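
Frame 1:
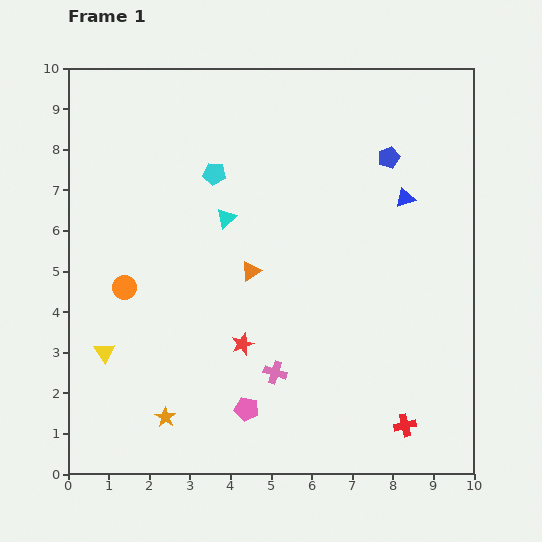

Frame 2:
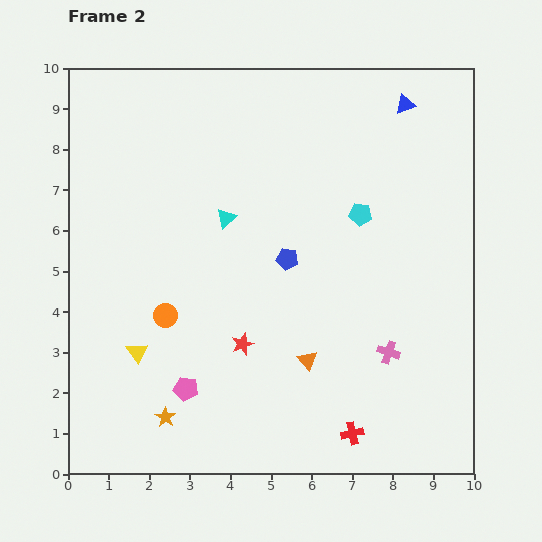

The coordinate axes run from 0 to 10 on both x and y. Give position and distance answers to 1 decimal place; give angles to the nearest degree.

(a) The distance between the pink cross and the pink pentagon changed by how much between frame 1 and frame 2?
+4.0

Distance in frame 1: 1.1. Distance in frame 2: 5.1.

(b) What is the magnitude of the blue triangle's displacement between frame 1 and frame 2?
2.3

The blue triangle moved from (8.3, 6.8) to (8.3, 9.1), a distance of √(0.0² + 2.3²) ≈ 2.3.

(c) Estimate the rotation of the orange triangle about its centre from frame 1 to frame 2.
40° counter-clockwise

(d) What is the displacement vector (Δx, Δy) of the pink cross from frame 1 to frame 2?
(2.8, 0.5)

The pink cross was at (5.1, 2.5) in frame 1 and (7.9, 3.0) in frame 2.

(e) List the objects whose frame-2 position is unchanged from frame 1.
the cyan triangle, the orange star, the red star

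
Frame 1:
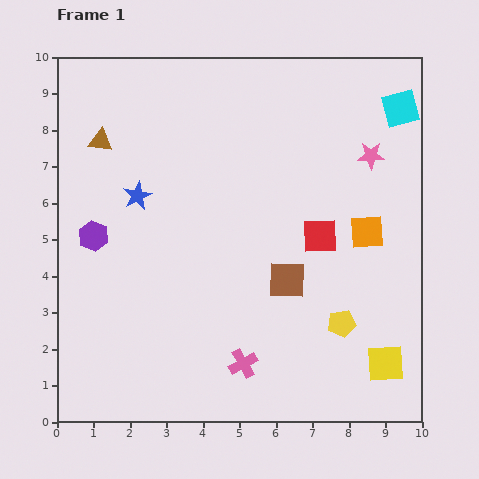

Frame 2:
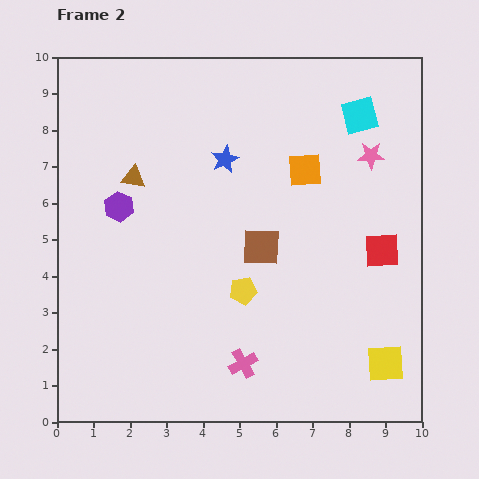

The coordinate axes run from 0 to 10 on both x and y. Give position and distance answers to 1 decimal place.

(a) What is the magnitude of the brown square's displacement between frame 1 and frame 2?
1.1

The brown square moved from (6.3, 3.9) to (5.6, 4.8), a distance of √(0.7² + 0.9²) ≈ 1.1.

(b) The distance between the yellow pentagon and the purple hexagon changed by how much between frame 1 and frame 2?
-3.1

Distance in frame 1: 7.2. Distance in frame 2: 4.1.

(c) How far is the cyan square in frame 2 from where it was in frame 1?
1.1

The cyan square moved from (9.4, 8.6) to (8.3, 8.4), a distance of √(1.1² + 0.2²) ≈ 1.1.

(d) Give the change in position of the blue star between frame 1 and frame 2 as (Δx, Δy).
(2.4, 1.0)

The blue star was at (2.2, 6.2) in frame 1 and (4.6, 7.2) in frame 2.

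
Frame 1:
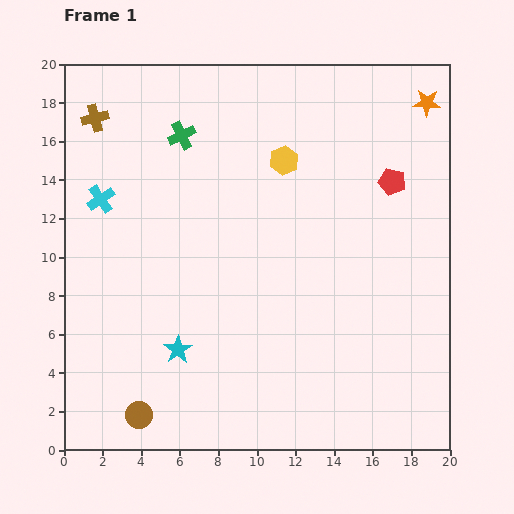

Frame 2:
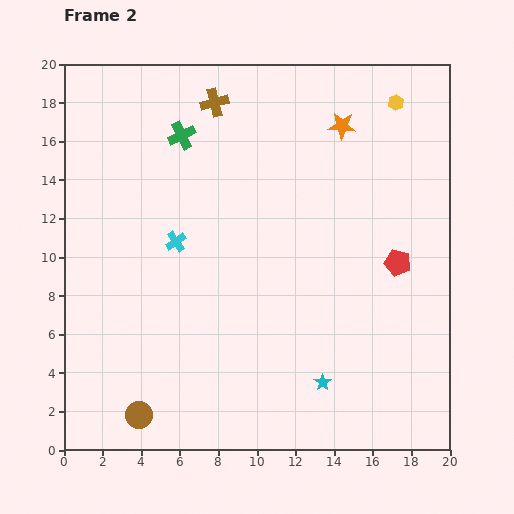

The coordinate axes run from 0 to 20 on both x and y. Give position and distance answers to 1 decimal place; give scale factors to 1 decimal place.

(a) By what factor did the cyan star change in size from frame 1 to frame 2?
0.6×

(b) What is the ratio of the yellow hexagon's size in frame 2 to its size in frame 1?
0.6×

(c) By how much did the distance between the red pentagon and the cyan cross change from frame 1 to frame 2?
-3.5

Distance in frame 1: 15.1. Distance in frame 2: 11.6.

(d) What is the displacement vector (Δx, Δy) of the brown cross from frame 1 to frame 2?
(6.2, 0.8)

The brown cross was at (1.6, 17.2) in frame 1 and (7.8, 18.0) in frame 2.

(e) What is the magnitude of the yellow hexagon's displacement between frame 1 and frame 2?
6.5

The yellow hexagon moved from (11.4, 15.0) to (17.2, 18.0), a distance of √(5.8² + 3.0²) ≈ 6.5.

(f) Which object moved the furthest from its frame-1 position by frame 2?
the cyan star

(moved 7.7; next 6.5)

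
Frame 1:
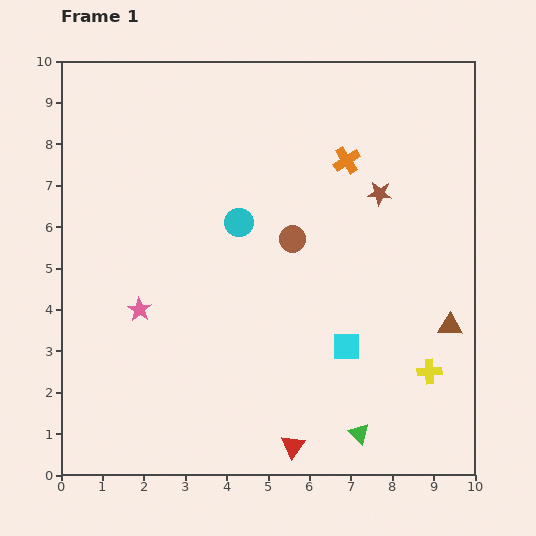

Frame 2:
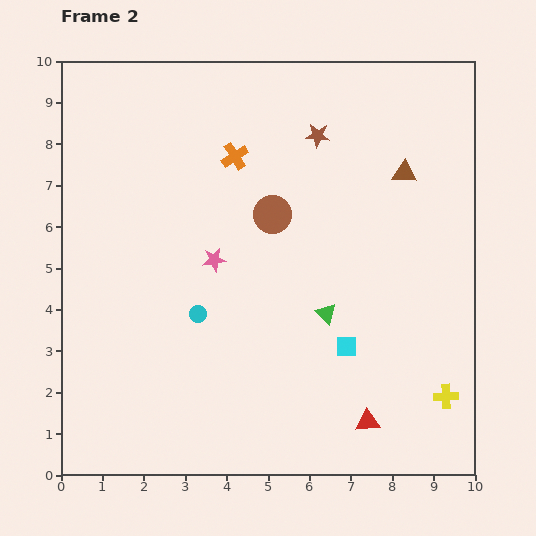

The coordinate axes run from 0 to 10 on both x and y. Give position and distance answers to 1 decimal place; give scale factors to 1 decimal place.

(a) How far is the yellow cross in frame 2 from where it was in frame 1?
0.7

The yellow cross moved from (8.9, 2.5) to (9.3, 1.9), a distance of √(0.4² + 0.6²) ≈ 0.7.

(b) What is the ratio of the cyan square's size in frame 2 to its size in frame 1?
0.8×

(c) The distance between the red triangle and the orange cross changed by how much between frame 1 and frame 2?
+0.2

Distance in frame 1: 7.0. Distance in frame 2: 7.2.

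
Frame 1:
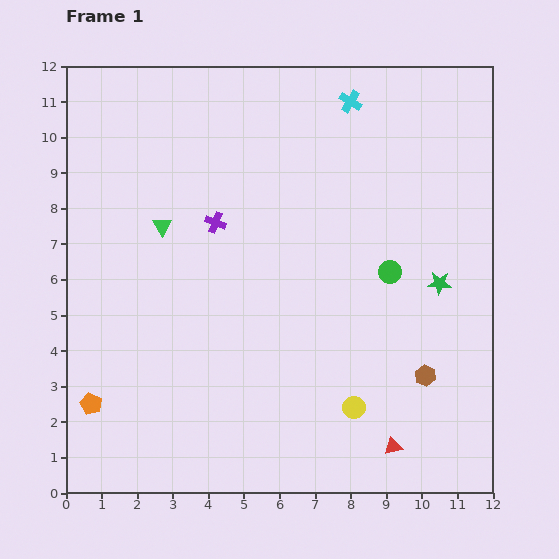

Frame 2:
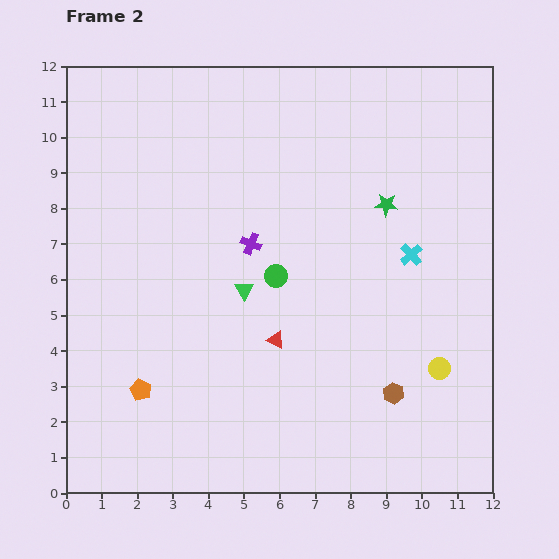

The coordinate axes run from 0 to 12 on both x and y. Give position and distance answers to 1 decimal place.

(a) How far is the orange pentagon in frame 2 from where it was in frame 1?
1.5

The orange pentagon moved from (0.7, 2.5) to (2.1, 2.9), a distance of √(1.4² + 0.4²) ≈ 1.5.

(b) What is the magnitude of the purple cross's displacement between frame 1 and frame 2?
1.2

The purple cross moved from (4.2, 7.6) to (5.2, 7.0), a distance of √(1.0² + 0.6²) ≈ 1.2.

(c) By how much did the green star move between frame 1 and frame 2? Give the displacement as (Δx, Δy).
(-1.5, 2.2)

The green star was at (10.5, 5.9) in frame 1 and (9.0, 8.1) in frame 2.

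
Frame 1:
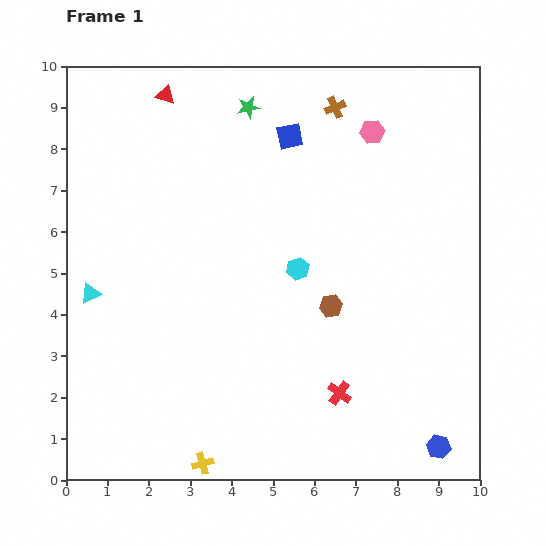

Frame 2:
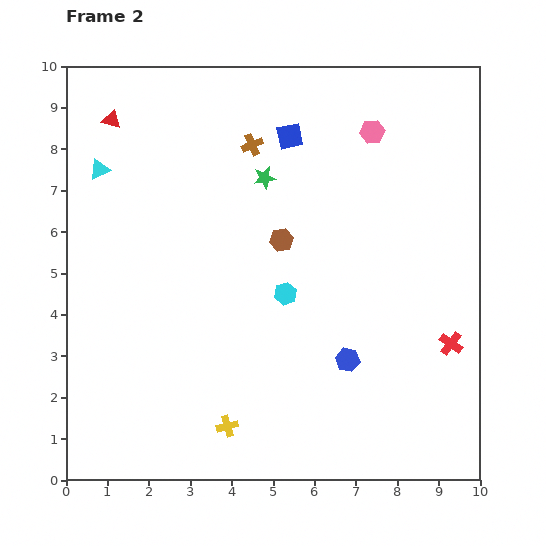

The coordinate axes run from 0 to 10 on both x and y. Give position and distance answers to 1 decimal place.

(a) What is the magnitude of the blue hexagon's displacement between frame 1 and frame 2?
3.0

The blue hexagon moved from (9.0, 0.8) to (6.8, 2.9), a distance of √(2.2² + 2.1²) ≈ 3.0.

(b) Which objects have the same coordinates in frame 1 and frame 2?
the pink hexagon, the blue square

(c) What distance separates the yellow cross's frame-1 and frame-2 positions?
1.1

The yellow cross moved from (3.3, 0.4) to (3.9, 1.3), a distance of √(0.6² + 0.9²) ≈ 1.1.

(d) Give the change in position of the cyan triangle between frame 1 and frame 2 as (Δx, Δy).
(0.2, 3.0)

The cyan triangle was at (0.6, 4.5) in frame 1 and (0.8, 7.5) in frame 2.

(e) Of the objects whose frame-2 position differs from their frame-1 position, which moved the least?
the cyan hexagon

(moved 0.7)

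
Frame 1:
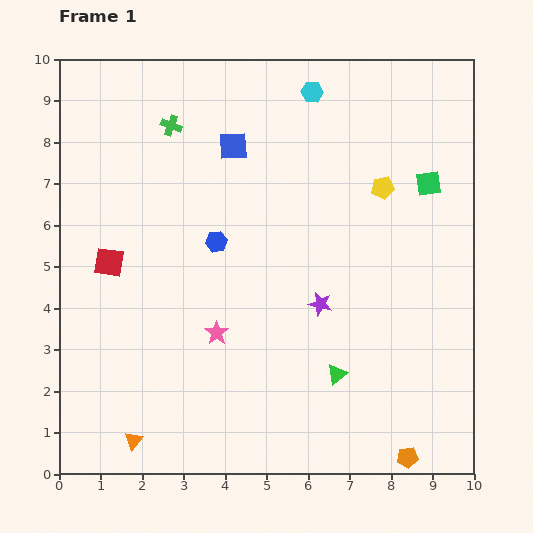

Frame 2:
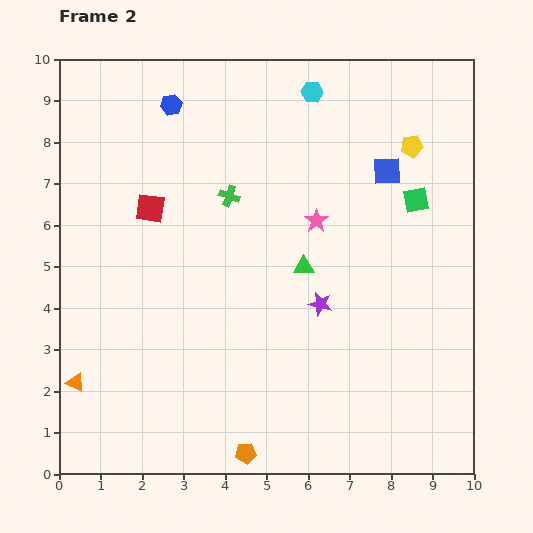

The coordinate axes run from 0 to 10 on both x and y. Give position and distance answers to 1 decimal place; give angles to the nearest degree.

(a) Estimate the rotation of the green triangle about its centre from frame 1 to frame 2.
36° clockwise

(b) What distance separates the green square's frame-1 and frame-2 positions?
0.5

The green square moved from (8.9, 7.0) to (8.6, 6.6), a distance of √(0.3² + 0.4²) ≈ 0.5.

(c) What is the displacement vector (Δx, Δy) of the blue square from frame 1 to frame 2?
(3.7, -0.6)

The blue square was at (4.2, 7.9) in frame 1 and (7.9, 7.3) in frame 2.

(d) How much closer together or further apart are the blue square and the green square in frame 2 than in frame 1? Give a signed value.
-3.8

Distance in frame 1: 4.8. Distance in frame 2: 1.0.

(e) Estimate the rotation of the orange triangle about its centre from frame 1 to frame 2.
44° counter-clockwise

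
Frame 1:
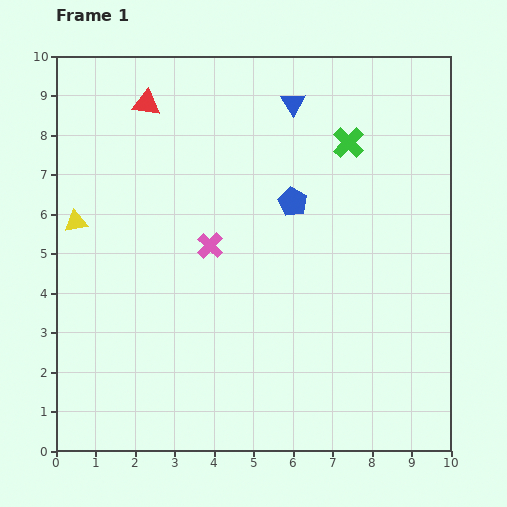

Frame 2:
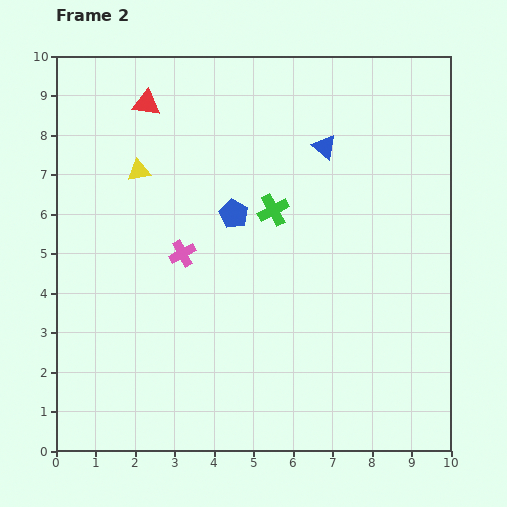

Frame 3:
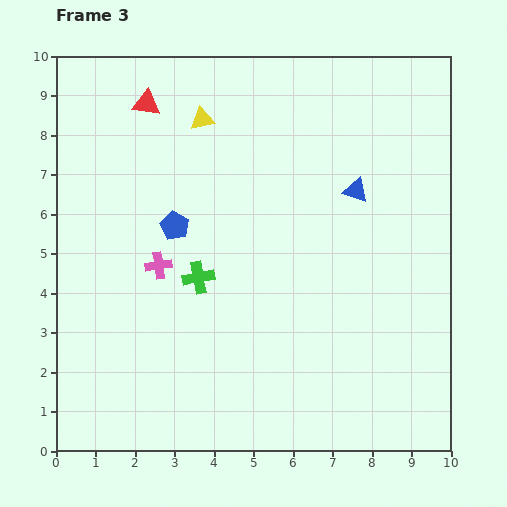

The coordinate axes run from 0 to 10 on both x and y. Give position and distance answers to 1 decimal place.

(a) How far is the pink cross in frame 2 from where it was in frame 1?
0.7

The pink cross moved from (3.9, 5.2) to (3.2, 5.0), a distance of √(0.7² + 0.2²) ≈ 0.7.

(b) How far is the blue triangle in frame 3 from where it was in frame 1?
2.7

The blue triangle moved from (6.0, 8.8) to (7.6, 6.6), a distance of √(1.6² + 2.2²) ≈ 2.7.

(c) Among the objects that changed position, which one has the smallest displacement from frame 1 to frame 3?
the pink cross

(moved 1.4)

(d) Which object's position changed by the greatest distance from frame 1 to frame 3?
the green cross

(moved 5.1; next 4.1)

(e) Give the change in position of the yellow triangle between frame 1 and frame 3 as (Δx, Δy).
(3.2, 2.6)

The yellow triangle was at (0.5, 5.8) in frame 1 and (3.7, 8.4) in frame 3.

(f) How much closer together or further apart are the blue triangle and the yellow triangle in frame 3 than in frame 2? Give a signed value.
-0.4

Distance in frame 2: 4.7. Distance in frame 3: 4.3.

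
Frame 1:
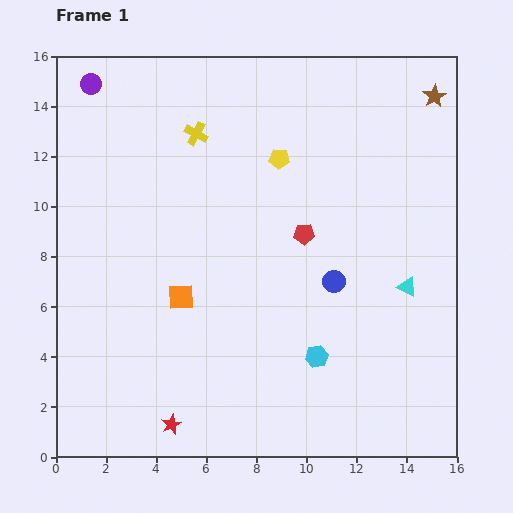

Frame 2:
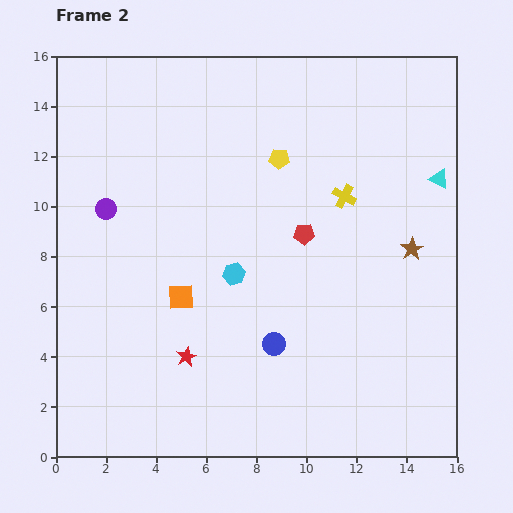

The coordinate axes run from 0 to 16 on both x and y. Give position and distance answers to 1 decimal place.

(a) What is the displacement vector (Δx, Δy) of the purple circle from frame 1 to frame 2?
(0.6, -5.0)

The purple circle was at (1.4, 14.9) in frame 1 and (2.0, 9.9) in frame 2.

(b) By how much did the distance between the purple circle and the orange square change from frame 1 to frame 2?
-4.6

Distance in frame 1: 9.2. Distance in frame 2: 4.6.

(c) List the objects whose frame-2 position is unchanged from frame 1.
the red pentagon, the yellow pentagon, the orange square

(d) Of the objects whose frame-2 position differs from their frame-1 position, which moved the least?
the red star

(moved 2.8)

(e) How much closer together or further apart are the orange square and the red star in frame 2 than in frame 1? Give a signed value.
-2.7

Distance in frame 1: 5.1. Distance in frame 2: 2.4.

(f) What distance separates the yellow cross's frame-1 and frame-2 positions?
6.4

The yellow cross moved from (5.6, 12.9) to (11.5, 10.4), a distance of √(5.9² + 2.5²) ≈ 6.4.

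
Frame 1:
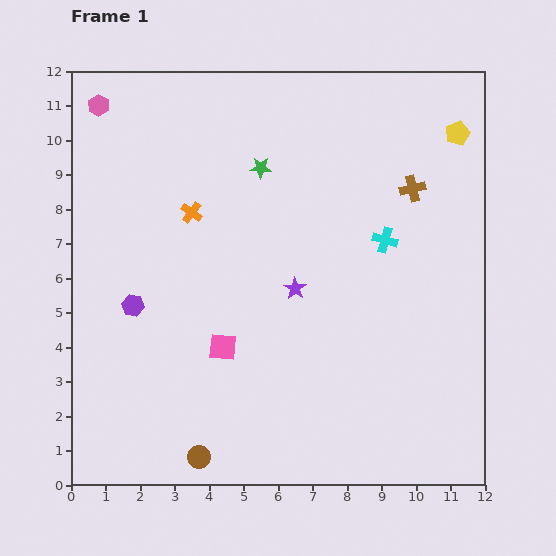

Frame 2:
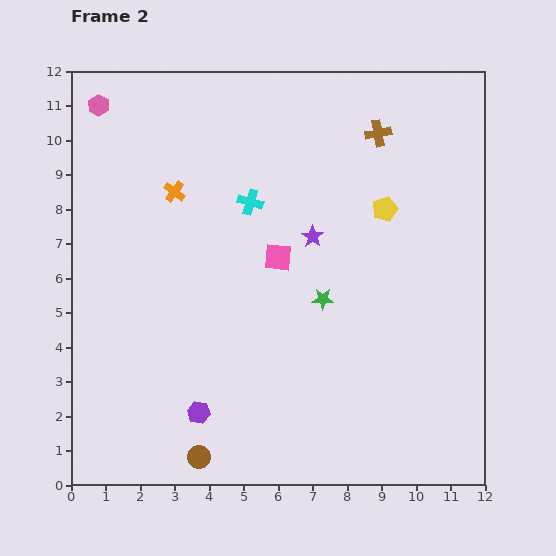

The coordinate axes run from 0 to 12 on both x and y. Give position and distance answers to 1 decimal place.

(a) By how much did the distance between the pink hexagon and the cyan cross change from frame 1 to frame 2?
-4.0

Distance in frame 1: 9.2. Distance in frame 2: 5.2.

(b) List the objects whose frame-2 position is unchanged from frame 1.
the brown circle, the pink hexagon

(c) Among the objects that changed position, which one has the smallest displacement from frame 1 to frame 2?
the orange cross

(moved 0.8)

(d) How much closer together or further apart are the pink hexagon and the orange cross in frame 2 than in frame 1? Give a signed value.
-0.8

Distance in frame 1: 4.1. Distance in frame 2: 3.3.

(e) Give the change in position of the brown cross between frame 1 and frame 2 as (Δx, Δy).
(-1.0, 1.6)

The brown cross was at (9.9, 8.6) in frame 1 and (8.9, 10.2) in frame 2.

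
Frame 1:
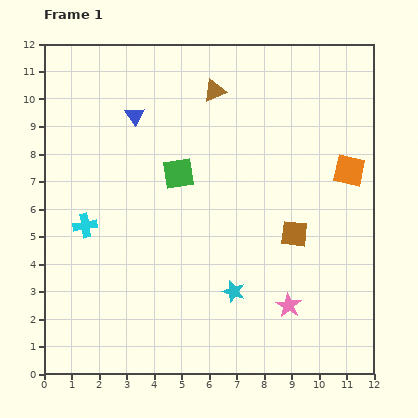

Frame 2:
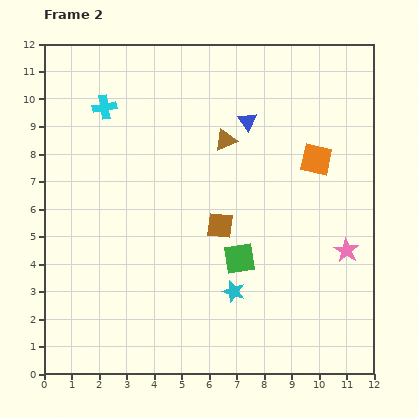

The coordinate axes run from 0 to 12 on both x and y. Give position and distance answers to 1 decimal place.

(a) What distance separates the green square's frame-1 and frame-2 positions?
3.8

The green square moved from (4.9, 7.3) to (7.1, 4.2), a distance of √(2.2² + 3.1²) ≈ 3.8.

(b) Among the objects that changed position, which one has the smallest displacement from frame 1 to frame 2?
the orange square

(moved 1.3)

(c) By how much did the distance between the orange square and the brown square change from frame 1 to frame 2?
+1.2

Distance in frame 1: 3.0. Distance in frame 2: 4.2.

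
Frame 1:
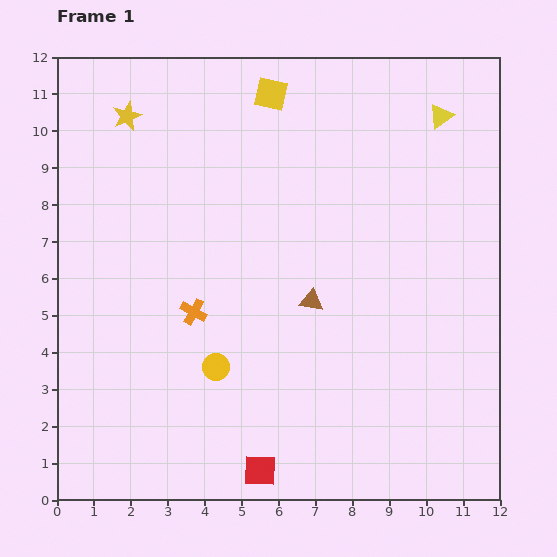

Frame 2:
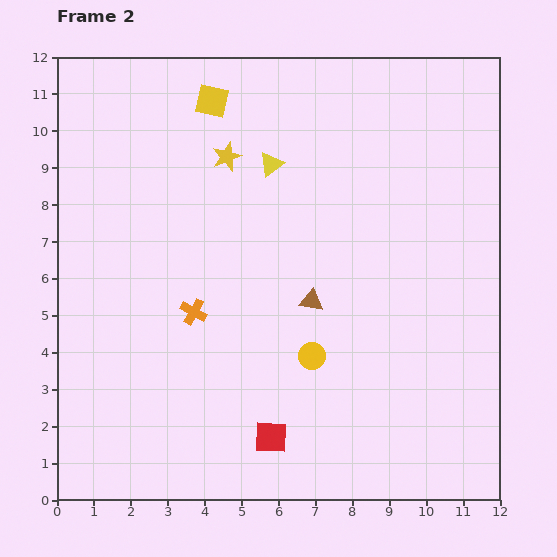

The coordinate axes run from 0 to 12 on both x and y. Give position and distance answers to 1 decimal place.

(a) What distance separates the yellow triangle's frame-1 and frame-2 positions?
4.8

The yellow triangle moved from (10.4, 10.4) to (5.8, 9.1), a distance of √(4.6² + 1.3²) ≈ 4.8.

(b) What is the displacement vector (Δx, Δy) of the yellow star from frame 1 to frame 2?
(2.7, -1.1)

The yellow star was at (1.9, 10.4) in frame 1 and (4.6, 9.3) in frame 2.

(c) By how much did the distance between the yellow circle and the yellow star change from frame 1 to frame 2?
-1.3

Distance in frame 1: 7.2. Distance in frame 2: 5.9.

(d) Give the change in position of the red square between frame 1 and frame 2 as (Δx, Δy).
(0.3, 0.9)

The red square was at (5.5, 0.8) in frame 1 and (5.8, 1.7) in frame 2.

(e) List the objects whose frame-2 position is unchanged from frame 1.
the brown triangle, the orange cross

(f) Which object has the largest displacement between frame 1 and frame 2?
the yellow triangle

(moved 4.8; next 2.9)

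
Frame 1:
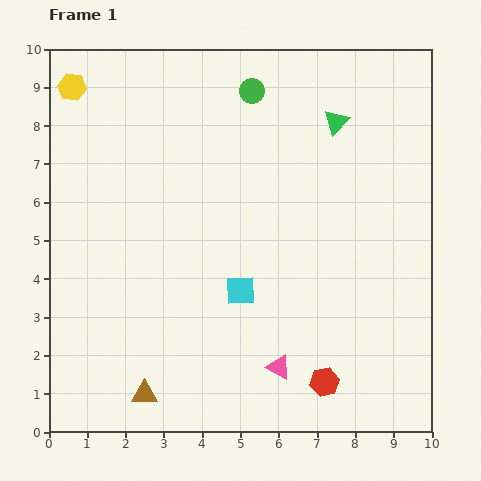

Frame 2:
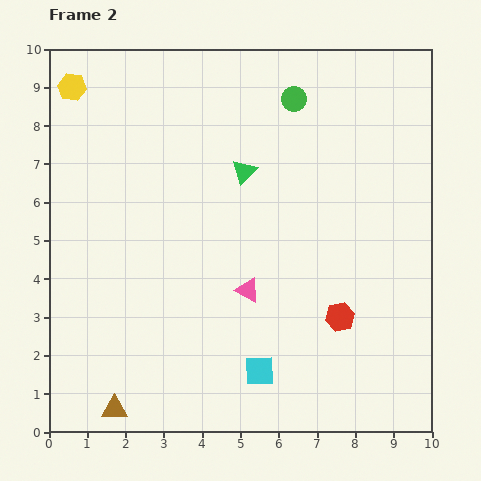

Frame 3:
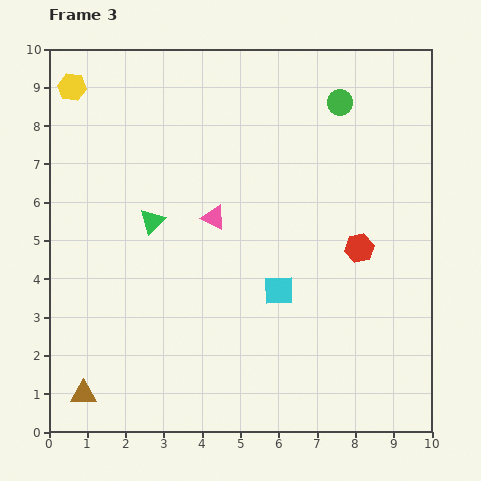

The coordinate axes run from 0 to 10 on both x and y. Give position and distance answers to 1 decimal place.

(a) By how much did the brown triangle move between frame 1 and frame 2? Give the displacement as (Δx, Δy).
(-0.8, -0.4)

The brown triangle was at (2.5, 1.0) in frame 1 and (1.7, 0.6) in frame 2.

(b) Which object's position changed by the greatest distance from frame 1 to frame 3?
the green triangle

(moved 5.5; next 4.3)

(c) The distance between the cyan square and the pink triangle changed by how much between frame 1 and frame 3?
+0.3

Distance in frame 1: 2.2. Distance in frame 3: 2.5.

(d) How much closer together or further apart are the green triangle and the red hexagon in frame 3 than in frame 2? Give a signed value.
+0.9

Distance in frame 2: 4.5. Distance in frame 3: 5.4.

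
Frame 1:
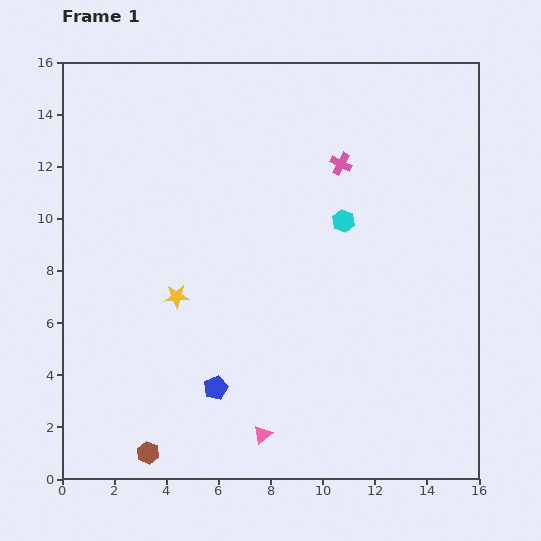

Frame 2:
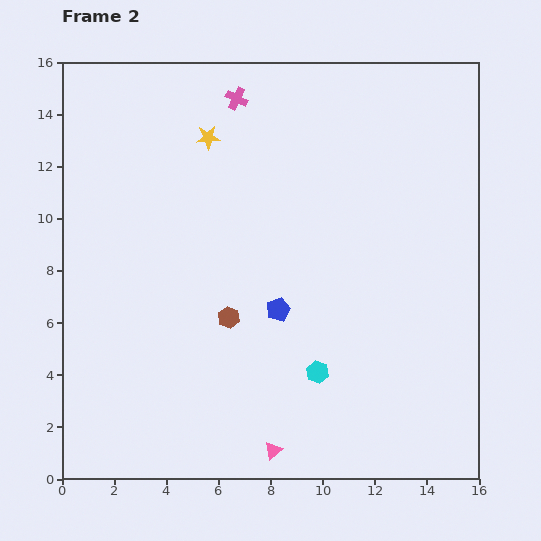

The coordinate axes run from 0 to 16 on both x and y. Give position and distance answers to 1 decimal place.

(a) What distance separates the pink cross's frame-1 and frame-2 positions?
4.7

The pink cross moved from (10.7, 12.1) to (6.7, 14.6), a distance of √(4.0² + 2.5²) ≈ 4.7.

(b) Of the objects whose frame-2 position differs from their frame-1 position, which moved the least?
the pink triangle

(moved 0.7)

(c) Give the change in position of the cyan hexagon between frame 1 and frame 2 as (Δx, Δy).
(-1.0, -5.8)

The cyan hexagon was at (10.8, 9.9) in frame 1 and (9.8, 4.1) in frame 2.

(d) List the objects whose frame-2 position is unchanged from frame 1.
none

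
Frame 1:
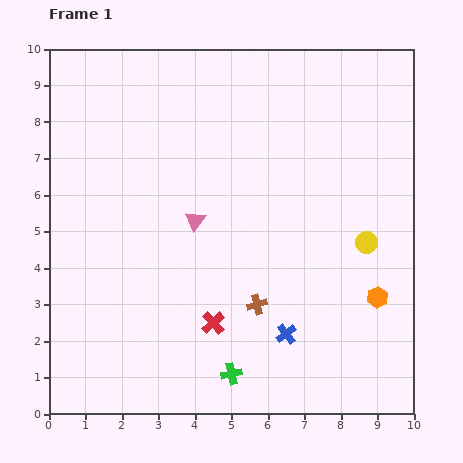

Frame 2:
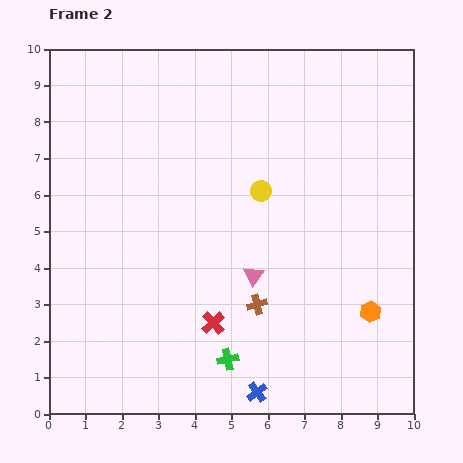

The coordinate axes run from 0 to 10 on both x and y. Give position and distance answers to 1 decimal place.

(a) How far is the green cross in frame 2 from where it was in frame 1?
0.4

The green cross moved from (5.0, 1.1) to (4.9, 1.5), a distance of √(0.1² + 0.4²) ≈ 0.4.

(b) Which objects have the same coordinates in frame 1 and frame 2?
the brown cross, the red cross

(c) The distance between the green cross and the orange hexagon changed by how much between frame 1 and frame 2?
-0.4

Distance in frame 1: 4.5. Distance in frame 2: 4.1.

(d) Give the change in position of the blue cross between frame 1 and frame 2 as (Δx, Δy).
(-0.8, -1.6)

The blue cross was at (6.5, 2.2) in frame 1 and (5.7, 0.6) in frame 2.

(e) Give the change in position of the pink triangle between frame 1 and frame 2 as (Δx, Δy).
(1.6, -1.5)

The pink triangle was at (4.0, 5.3) in frame 1 and (5.6, 3.8) in frame 2.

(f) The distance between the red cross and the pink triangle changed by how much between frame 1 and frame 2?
-1.1

Distance in frame 1: 2.8. Distance in frame 2: 1.7.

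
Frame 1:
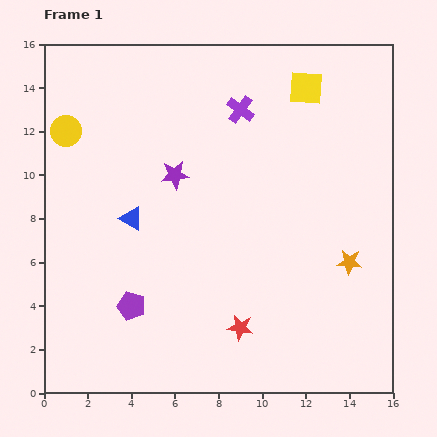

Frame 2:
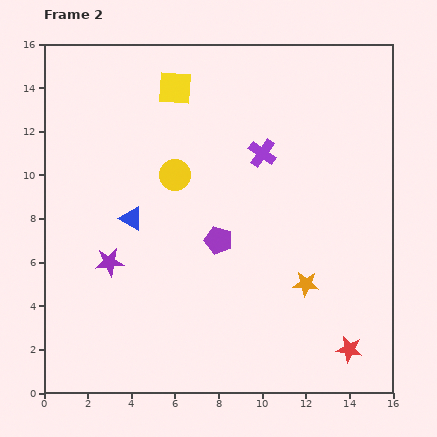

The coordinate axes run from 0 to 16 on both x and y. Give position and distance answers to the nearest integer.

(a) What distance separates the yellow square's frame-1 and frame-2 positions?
6

The yellow square moved from (12, 14) to (6, 14), a distance of √(6² + 0²) ≈ 6.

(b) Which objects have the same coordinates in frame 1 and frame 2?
the blue triangle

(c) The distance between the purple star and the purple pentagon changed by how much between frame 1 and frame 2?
-1

Distance in frame 1: 6. Distance in frame 2: 5.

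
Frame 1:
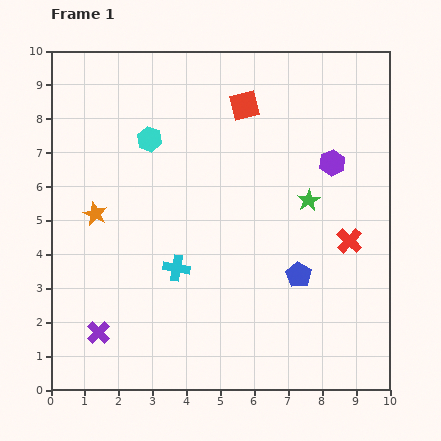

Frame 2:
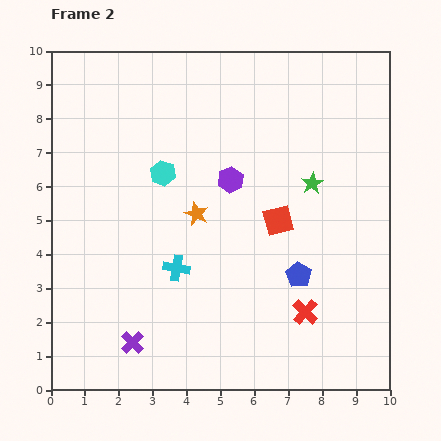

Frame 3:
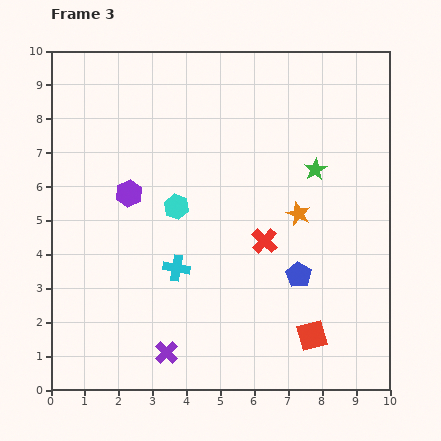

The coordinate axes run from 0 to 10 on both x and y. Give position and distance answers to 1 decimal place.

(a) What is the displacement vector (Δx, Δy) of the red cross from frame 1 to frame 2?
(-1.3, -2.1)

The red cross was at (8.8, 4.4) in frame 1 and (7.5, 2.3) in frame 2.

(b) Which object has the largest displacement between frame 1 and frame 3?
the red square

(moved 7.1; next 6.1)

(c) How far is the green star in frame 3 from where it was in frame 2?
0.4

The green star moved from (7.7, 6.1) to (7.8, 6.5), a distance of √(0.1² + 0.4²) ≈ 0.4.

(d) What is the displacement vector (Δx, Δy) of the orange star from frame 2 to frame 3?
(3.0, 0.0)

The orange star was at (4.3, 5.2) in frame 2 and (7.3, 5.2) in frame 3.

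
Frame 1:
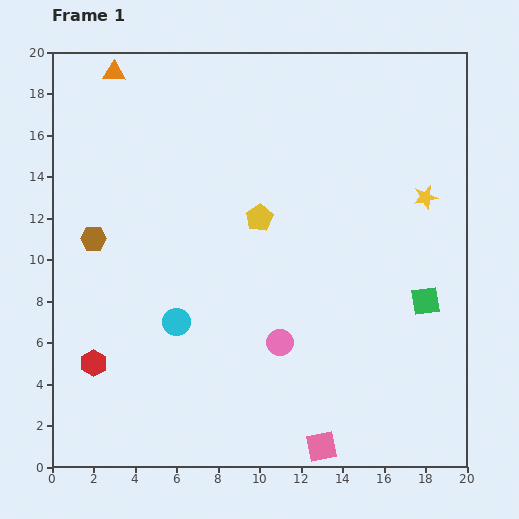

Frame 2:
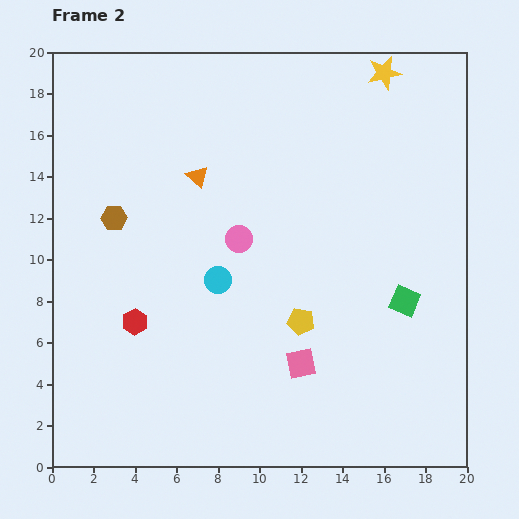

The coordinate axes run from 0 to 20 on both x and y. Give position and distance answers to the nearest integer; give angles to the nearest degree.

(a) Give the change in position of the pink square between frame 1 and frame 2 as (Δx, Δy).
(-1, 4)

The pink square was at (13, 1) in frame 1 and (12, 5) in frame 2.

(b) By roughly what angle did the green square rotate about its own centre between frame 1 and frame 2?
32° clockwise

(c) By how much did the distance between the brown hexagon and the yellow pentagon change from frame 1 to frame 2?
+2

Distance in frame 1: 8. Distance in frame 2: 10.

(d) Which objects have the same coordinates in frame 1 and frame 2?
none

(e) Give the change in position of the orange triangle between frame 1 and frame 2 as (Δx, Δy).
(4, -5)

The orange triangle was at (3, 19) in frame 1 and (7, 14) in frame 2.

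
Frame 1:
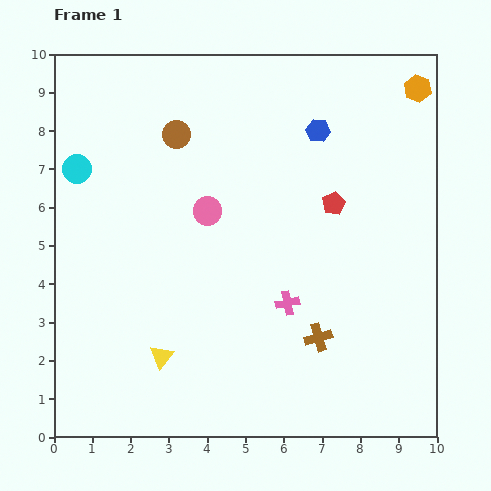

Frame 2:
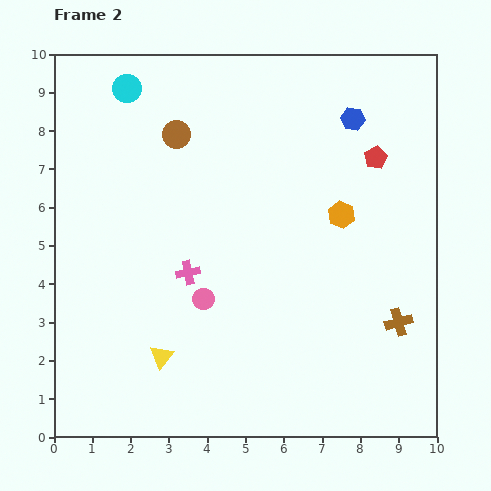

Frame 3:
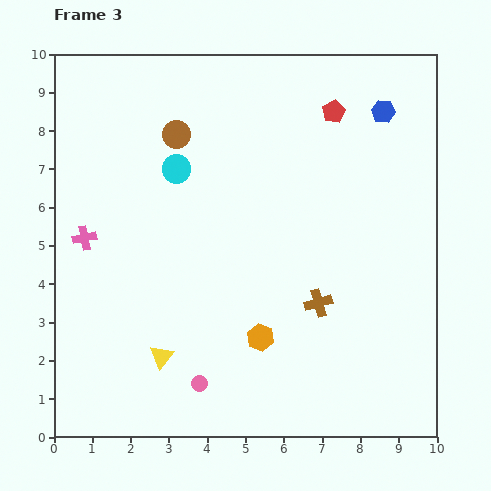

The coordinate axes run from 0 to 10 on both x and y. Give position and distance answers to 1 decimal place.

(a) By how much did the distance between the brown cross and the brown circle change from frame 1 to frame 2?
+1.1

Distance in frame 1: 6.5. Distance in frame 2: 7.6.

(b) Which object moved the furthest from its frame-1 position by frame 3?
the orange hexagon

(moved 7.7; next 5.6)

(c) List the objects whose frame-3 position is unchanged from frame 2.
the yellow triangle, the brown circle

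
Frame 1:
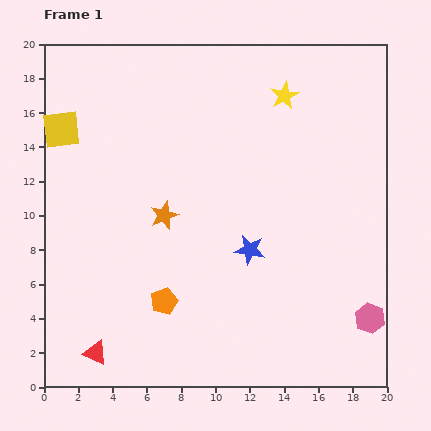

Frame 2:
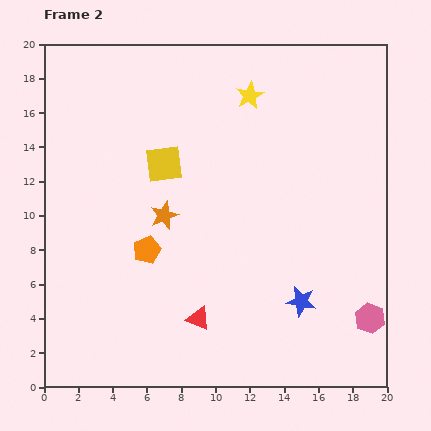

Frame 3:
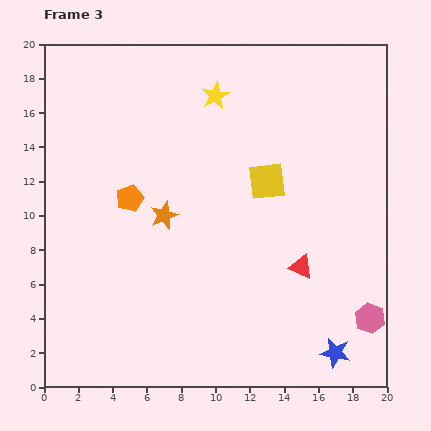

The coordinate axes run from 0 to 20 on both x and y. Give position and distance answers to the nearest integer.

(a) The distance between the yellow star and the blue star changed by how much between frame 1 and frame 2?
+3

Distance in frame 1: 9. Distance in frame 2: 12.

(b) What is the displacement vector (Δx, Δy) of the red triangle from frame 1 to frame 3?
(12, 5)

The red triangle was at (3, 2) in frame 1 and (15, 7) in frame 3.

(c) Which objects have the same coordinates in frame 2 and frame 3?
the orange star, the pink hexagon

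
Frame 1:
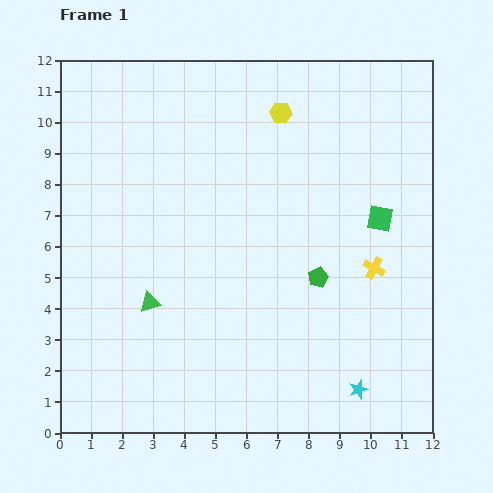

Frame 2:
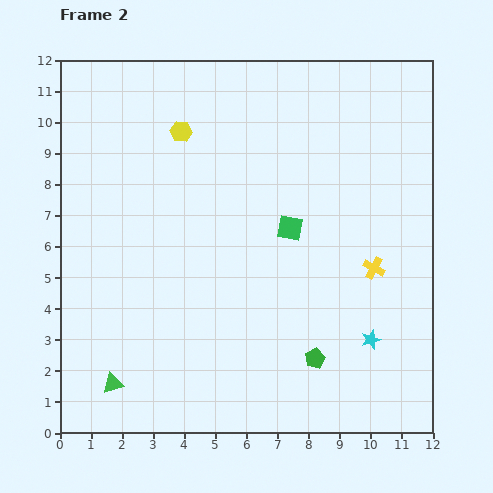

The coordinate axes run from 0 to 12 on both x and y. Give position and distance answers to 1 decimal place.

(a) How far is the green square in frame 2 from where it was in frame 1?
2.9

The green square moved from (10.3, 6.9) to (7.4, 6.6), a distance of √(2.9² + 0.3²) ≈ 2.9.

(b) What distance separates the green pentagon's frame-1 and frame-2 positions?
2.6

The green pentagon moved from (8.3, 5.0) to (8.2, 2.4), a distance of √(0.1² + 2.6²) ≈ 2.6.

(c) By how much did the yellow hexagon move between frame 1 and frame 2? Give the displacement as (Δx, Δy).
(-3.2, -0.6)

The yellow hexagon was at (7.1, 10.3) in frame 1 and (3.9, 9.7) in frame 2.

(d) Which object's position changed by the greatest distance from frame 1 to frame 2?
the yellow hexagon

(moved 3.3; next 2.9)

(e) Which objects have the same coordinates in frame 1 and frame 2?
the yellow cross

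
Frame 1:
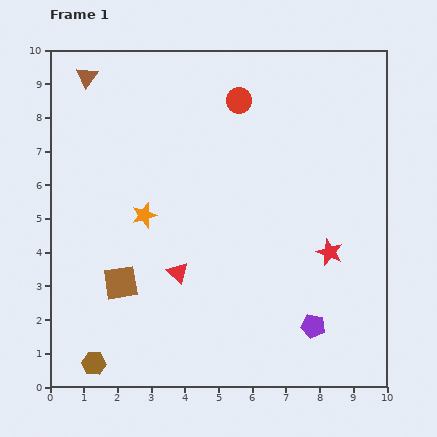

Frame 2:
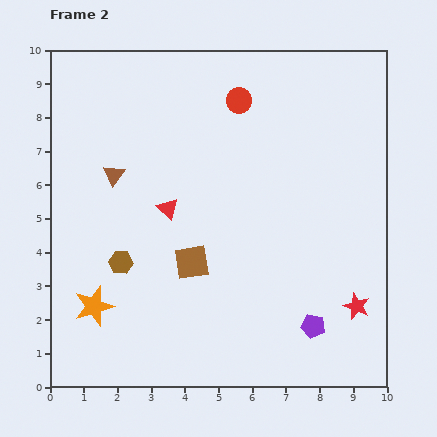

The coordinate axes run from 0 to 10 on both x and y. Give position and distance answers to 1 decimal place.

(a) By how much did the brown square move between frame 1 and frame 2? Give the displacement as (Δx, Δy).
(2.1, 0.6)

The brown square was at (2.1, 3.1) in frame 1 and (4.2, 3.7) in frame 2.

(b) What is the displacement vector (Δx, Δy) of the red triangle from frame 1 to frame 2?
(-0.3, 1.9)

The red triangle was at (3.8, 3.4) in frame 1 and (3.5, 5.3) in frame 2.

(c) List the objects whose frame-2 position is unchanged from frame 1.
the purple pentagon, the red circle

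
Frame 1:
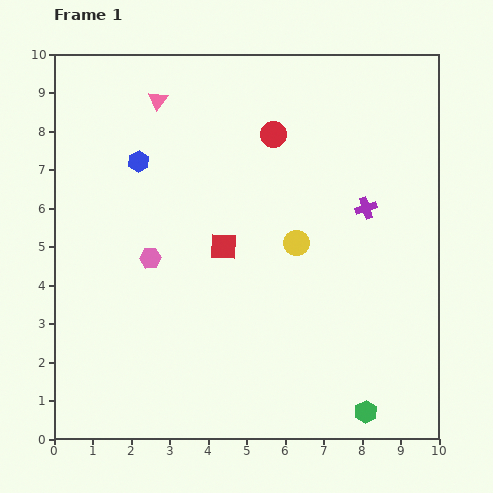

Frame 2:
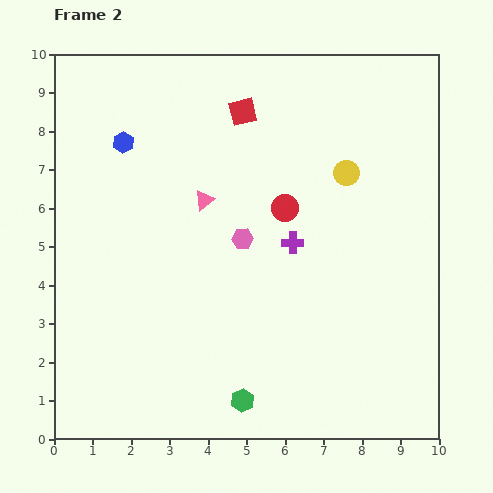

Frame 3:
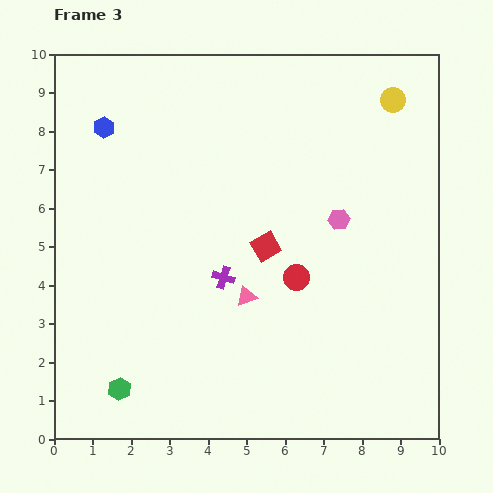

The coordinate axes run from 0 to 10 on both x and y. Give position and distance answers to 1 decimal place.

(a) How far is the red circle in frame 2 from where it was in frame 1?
1.9

The red circle moved from (5.7, 7.9) to (6.0, 6.0), a distance of √(0.3² + 1.9²) ≈ 1.9.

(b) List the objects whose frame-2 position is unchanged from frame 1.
none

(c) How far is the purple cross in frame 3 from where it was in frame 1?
4.1

The purple cross moved from (8.1, 6.0) to (4.4, 4.2), a distance of √(3.7² + 1.8²) ≈ 4.1.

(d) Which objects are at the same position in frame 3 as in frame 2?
none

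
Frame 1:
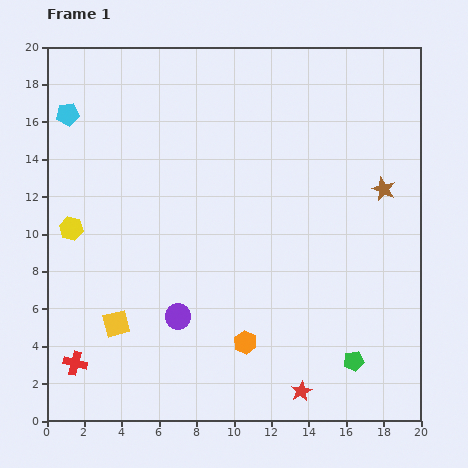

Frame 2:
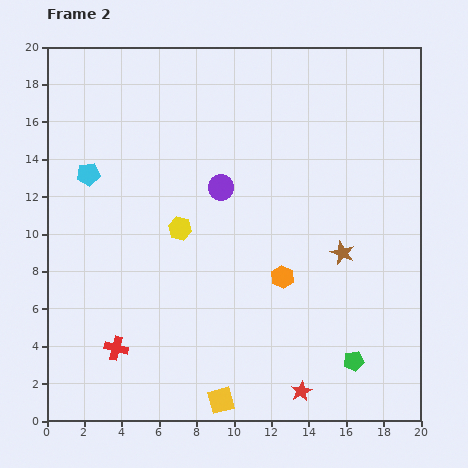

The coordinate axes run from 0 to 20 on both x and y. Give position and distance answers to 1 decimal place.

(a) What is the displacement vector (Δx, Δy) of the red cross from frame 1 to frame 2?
(2.2, 0.8)

The red cross was at (1.5, 3.1) in frame 1 and (3.7, 3.9) in frame 2.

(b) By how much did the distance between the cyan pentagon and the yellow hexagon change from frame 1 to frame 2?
-0.4

Distance in frame 1: 6.1. Distance in frame 2: 5.7.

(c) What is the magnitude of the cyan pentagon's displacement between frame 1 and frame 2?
3.4

The cyan pentagon moved from (1.1, 16.4) to (2.2, 13.2), a distance of √(1.1² + 3.2²) ≈ 3.4.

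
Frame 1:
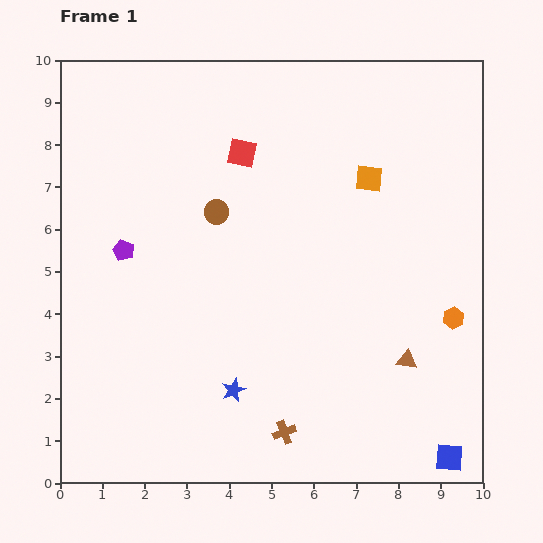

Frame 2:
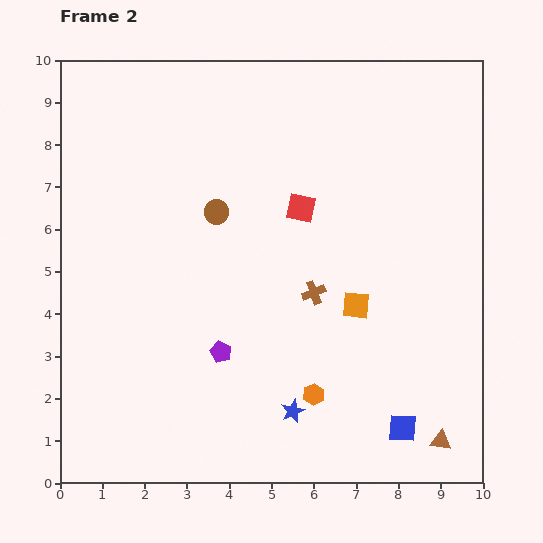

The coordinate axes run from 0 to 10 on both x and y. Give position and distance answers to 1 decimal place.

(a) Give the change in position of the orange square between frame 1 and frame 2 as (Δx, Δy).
(-0.3, -3.0)

The orange square was at (7.3, 7.2) in frame 1 and (7.0, 4.2) in frame 2.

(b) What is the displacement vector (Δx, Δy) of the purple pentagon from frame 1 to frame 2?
(2.3, -2.4)

The purple pentagon was at (1.5, 5.5) in frame 1 and (3.8, 3.1) in frame 2.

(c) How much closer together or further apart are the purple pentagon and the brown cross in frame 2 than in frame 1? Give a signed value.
-3.1

Distance in frame 1: 5.7. Distance in frame 2: 2.6.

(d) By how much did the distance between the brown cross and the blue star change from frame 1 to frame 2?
+1.2

Distance in frame 1: 1.6. Distance in frame 2: 2.8.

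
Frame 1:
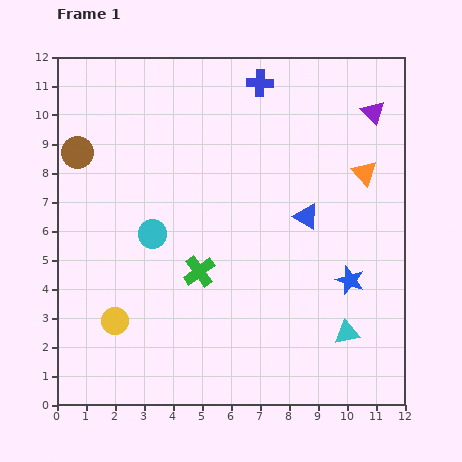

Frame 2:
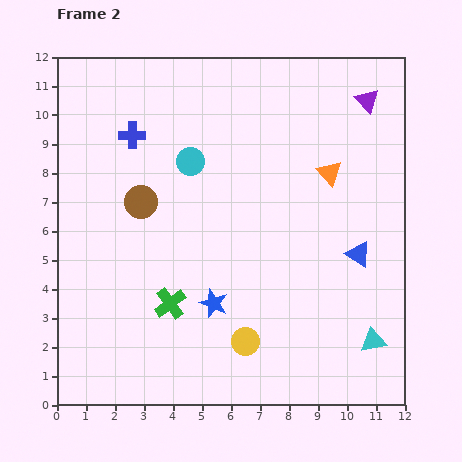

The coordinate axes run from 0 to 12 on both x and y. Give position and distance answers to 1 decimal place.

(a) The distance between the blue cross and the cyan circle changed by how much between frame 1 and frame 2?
-4.2

Distance in frame 1: 6.4. Distance in frame 2: 2.2.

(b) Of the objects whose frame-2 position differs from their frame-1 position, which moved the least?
the purple triangle

(moved 0.4)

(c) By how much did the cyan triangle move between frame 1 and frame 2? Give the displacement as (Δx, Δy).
(0.9, -0.3)

The cyan triangle was at (10.0, 2.5) in frame 1 and (10.9, 2.2) in frame 2.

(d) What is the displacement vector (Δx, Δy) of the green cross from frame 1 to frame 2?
(-1.0, -1.1)

The green cross was at (4.9, 4.6) in frame 1 and (3.9, 3.5) in frame 2.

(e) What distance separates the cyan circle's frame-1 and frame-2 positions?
2.8

The cyan circle moved from (3.3, 5.9) to (4.6, 8.4), a distance of √(1.3² + 2.5²) ≈ 2.8.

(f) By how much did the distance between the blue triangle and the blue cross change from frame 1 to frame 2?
+3.9

Distance in frame 1: 4.9. Distance in frame 2: 8.8.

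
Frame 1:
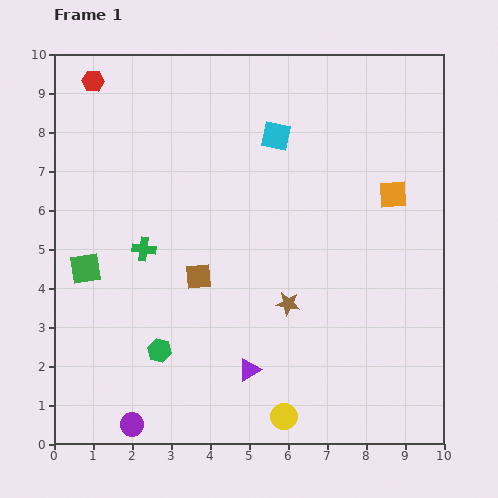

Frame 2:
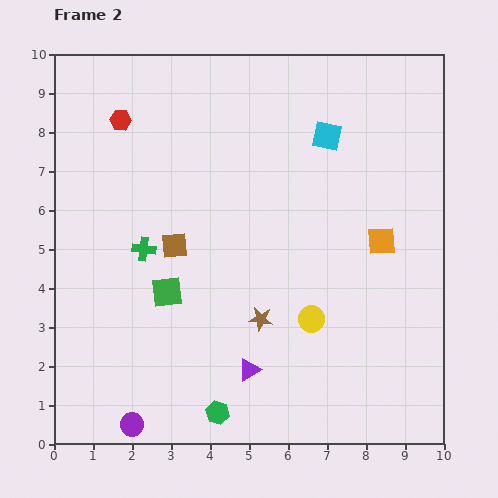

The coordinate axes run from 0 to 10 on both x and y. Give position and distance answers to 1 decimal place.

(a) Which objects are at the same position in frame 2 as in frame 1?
the green cross, the purple triangle, the purple circle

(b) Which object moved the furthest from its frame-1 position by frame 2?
the yellow circle

(moved 2.6; next 2.2)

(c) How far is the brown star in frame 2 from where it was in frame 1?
0.8

The brown star moved from (6.0, 3.6) to (5.3, 3.2), a distance of √(0.7² + 0.4²) ≈ 0.8.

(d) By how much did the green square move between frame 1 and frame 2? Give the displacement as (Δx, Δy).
(2.1, -0.6)

The green square was at (0.8, 4.5) in frame 1 and (2.9, 3.9) in frame 2.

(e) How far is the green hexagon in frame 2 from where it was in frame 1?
2.2

The green hexagon moved from (2.7, 2.4) to (4.2, 0.8), a distance of √(1.5² + 1.6²) ≈ 2.2.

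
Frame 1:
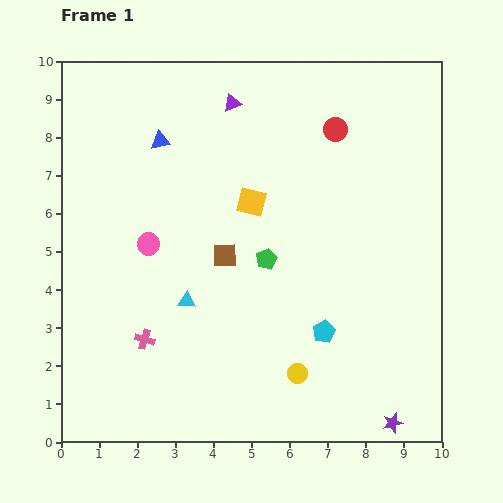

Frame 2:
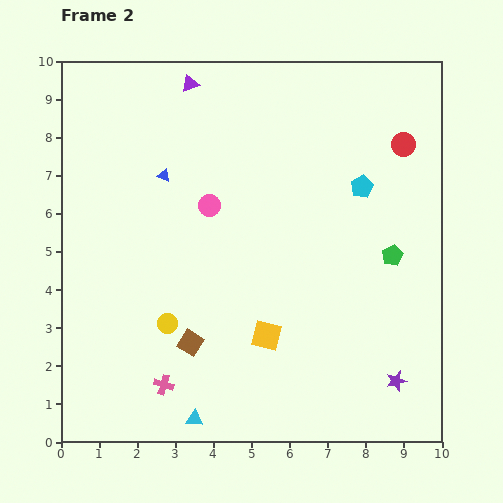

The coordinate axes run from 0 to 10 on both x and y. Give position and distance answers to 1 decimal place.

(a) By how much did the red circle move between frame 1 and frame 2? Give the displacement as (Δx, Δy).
(1.8, -0.4)

The red circle was at (7.2, 8.2) in frame 1 and (9.0, 7.8) in frame 2.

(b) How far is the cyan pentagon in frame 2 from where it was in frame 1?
3.9

The cyan pentagon moved from (6.9, 2.9) to (7.9, 6.7), a distance of √(1.0² + 3.8²) ≈ 3.9.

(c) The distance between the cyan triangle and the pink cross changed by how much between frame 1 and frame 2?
-0.3

Distance in frame 1: 1.5. Distance in frame 2: 1.2.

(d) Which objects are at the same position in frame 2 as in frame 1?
none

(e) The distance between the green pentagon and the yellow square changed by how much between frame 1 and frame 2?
+2.3

Distance in frame 1: 1.6. Distance in frame 2: 3.9.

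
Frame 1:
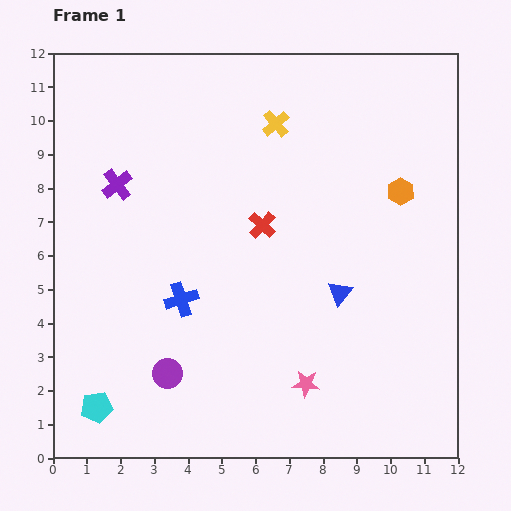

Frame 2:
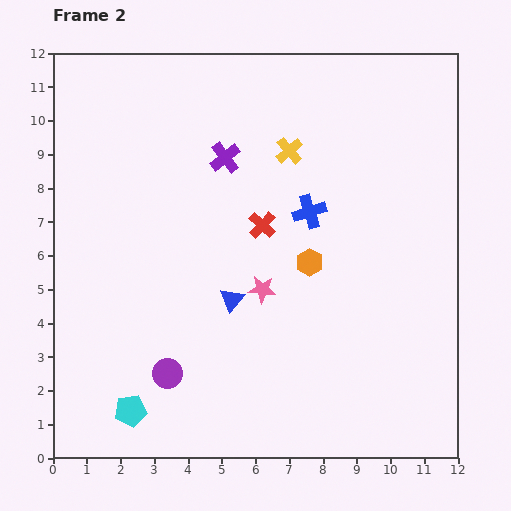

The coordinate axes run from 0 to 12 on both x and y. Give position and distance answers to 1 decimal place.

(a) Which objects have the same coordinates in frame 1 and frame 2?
the red cross, the purple circle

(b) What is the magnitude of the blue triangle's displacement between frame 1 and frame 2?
3.2

The blue triangle moved from (8.5, 4.9) to (5.3, 4.7), a distance of √(3.2² + 0.2²) ≈ 3.2.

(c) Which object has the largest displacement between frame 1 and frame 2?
the blue cross

(moved 4.6; next 3.4)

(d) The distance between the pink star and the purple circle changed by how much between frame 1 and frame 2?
-0.3

Distance in frame 1: 4.1. Distance in frame 2: 3.8.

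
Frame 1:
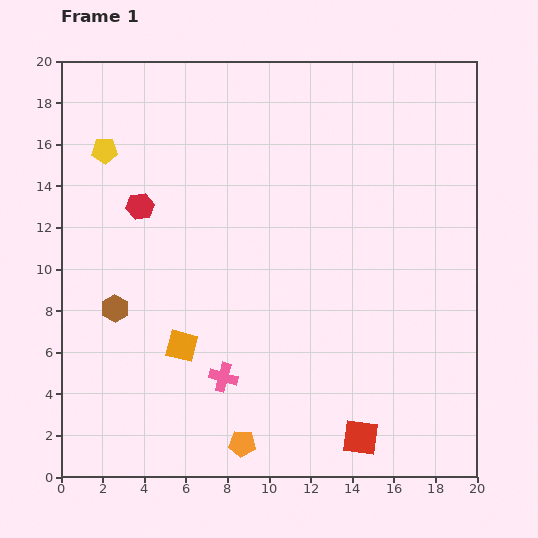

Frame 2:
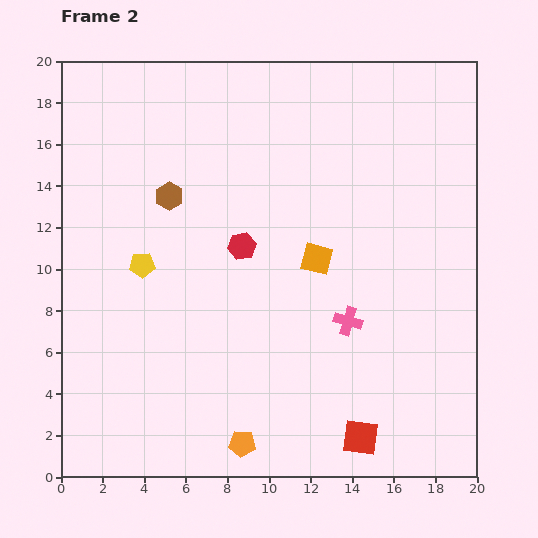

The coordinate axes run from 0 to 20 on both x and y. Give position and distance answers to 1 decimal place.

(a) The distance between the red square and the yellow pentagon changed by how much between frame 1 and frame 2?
-5.1

Distance in frame 1: 18.5. Distance in frame 2: 13.4.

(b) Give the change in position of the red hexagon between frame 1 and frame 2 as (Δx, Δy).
(4.9, -1.9)

The red hexagon was at (3.8, 13.0) in frame 1 and (8.7, 11.1) in frame 2.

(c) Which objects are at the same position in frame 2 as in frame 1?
the red square, the orange pentagon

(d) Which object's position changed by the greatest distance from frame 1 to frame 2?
the orange square

(moved 7.7; next 6.6)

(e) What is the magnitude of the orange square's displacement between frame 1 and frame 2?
7.7

The orange square moved from (5.8, 6.3) to (12.3, 10.5), a distance of √(6.5² + 4.2²) ≈ 7.7.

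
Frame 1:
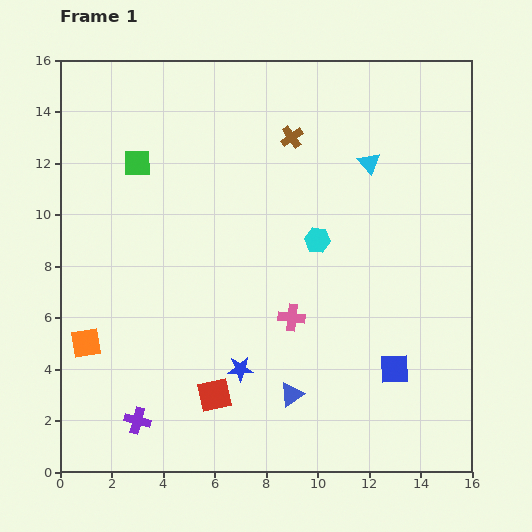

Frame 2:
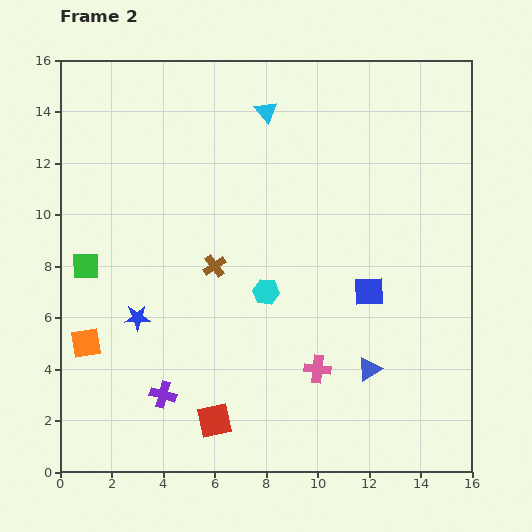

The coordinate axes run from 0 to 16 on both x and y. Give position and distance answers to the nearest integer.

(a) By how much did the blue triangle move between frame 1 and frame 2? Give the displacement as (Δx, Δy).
(3, 1)

The blue triangle was at (9, 3) in frame 1 and (12, 4) in frame 2.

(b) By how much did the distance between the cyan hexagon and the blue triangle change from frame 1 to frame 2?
-1

Distance in frame 1: 6. Distance in frame 2: 5.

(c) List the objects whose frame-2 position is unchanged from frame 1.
the orange square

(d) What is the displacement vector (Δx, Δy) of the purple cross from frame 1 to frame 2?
(1, 1)

The purple cross was at (3, 2) in frame 1 and (4, 3) in frame 2.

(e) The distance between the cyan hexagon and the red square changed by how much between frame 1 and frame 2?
-2

Distance in frame 1: 7. Distance in frame 2: 5.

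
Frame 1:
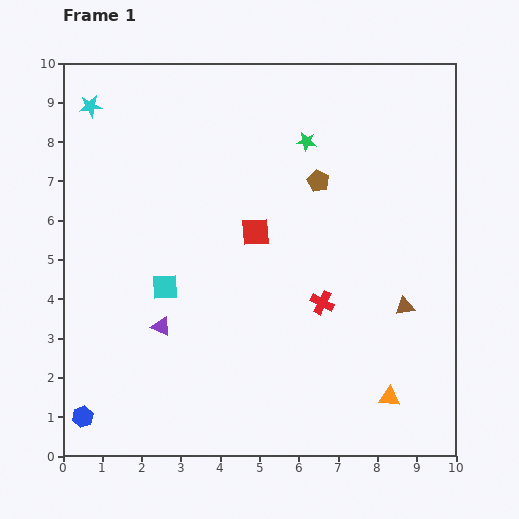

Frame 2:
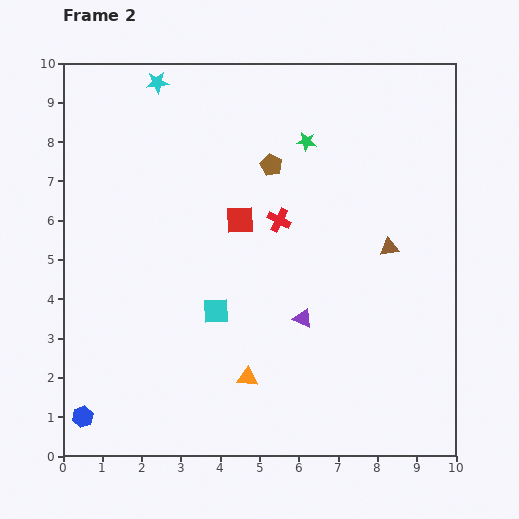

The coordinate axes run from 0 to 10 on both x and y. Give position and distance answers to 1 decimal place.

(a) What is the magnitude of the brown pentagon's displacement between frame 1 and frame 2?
1.3

The brown pentagon moved from (6.5, 7.0) to (5.3, 7.4), a distance of √(1.2² + 0.4²) ≈ 1.3.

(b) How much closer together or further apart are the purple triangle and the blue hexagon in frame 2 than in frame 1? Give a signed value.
+3.1

Distance in frame 1: 3.0. Distance in frame 2: 6.1.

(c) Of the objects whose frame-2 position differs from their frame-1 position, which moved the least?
the red square

(moved 0.5)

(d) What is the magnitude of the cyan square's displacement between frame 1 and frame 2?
1.4

The cyan square moved from (2.6, 4.3) to (3.9, 3.7), a distance of √(1.3² + 0.6²) ≈ 1.4.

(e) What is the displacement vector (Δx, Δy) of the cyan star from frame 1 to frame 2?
(1.7, 0.6)

The cyan star was at (0.7, 8.9) in frame 1 and (2.4, 9.5) in frame 2.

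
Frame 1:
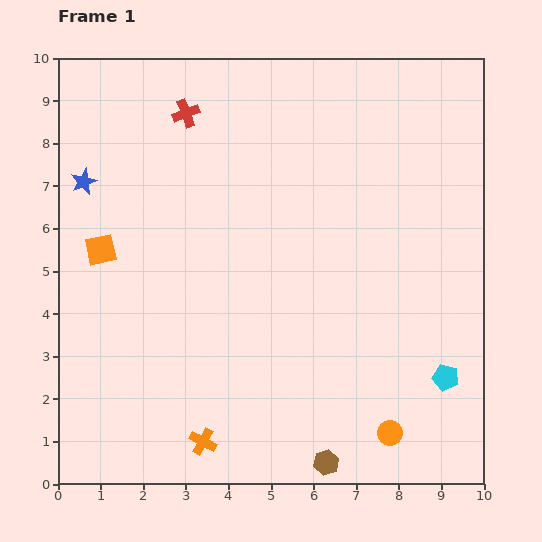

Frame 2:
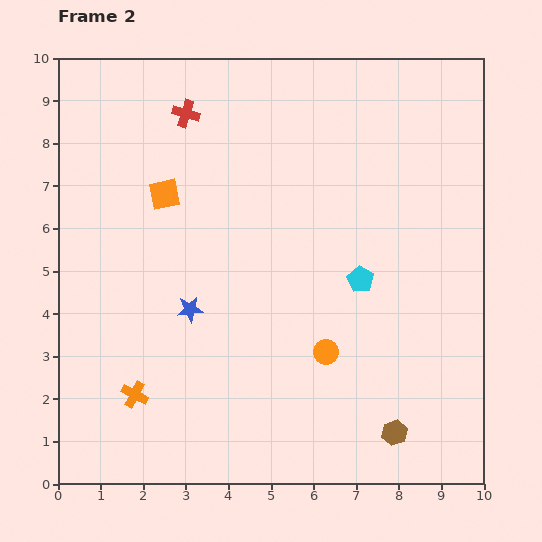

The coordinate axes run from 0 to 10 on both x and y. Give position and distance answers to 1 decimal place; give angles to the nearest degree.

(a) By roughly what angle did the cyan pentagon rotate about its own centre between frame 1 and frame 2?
17° clockwise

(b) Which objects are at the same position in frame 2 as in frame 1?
the red cross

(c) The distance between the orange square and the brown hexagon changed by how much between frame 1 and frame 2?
+0.5

Distance in frame 1: 7.3. Distance in frame 2: 7.8.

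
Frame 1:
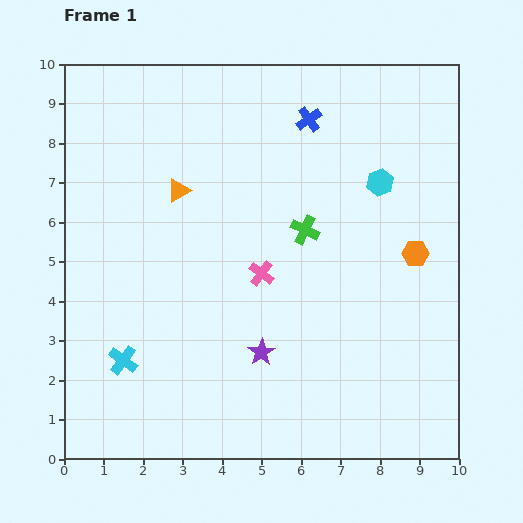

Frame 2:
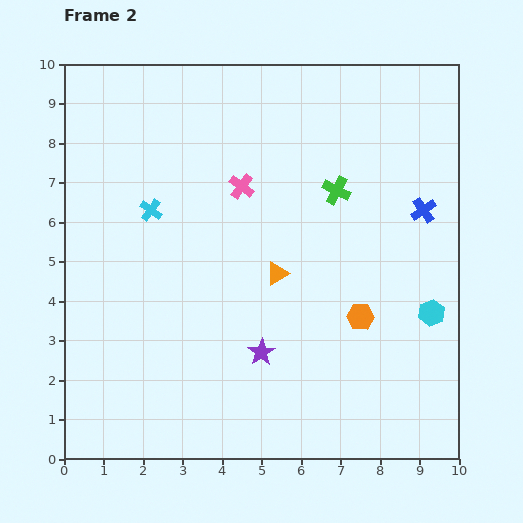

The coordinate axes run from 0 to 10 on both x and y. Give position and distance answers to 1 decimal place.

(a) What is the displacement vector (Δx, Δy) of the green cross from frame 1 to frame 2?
(0.8, 1.0)

The green cross was at (6.1, 5.8) in frame 1 and (6.9, 6.8) in frame 2.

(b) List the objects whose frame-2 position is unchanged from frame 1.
the purple star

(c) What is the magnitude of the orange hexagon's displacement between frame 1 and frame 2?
2.1

The orange hexagon moved from (8.9, 5.2) to (7.5, 3.6), a distance of √(1.4² + 1.6²) ≈ 2.1.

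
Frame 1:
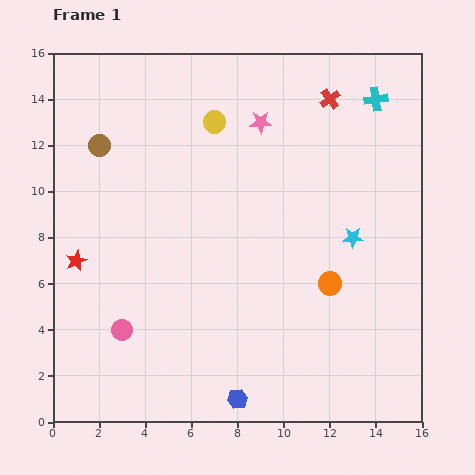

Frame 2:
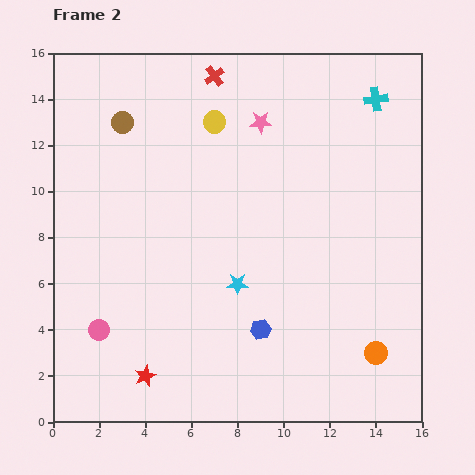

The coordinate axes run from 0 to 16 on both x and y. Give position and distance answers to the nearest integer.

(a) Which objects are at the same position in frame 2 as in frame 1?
the yellow circle, the cyan cross, the pink star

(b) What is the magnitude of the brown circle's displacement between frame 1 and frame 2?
1

The brown circle moved from (2, 12) to (3, 13), a distance of √(1² + 1²) ≈ 1.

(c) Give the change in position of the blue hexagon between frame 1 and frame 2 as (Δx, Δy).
(1, 3)

The blue hexagon was at (8, 1) in frame 1 and (9, 4) in frame 2.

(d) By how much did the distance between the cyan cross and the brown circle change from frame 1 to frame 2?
-1

Distance in frame 1: 12. Distance in frame 2: 11.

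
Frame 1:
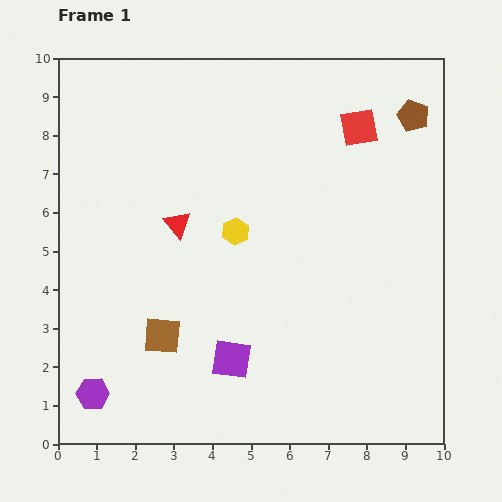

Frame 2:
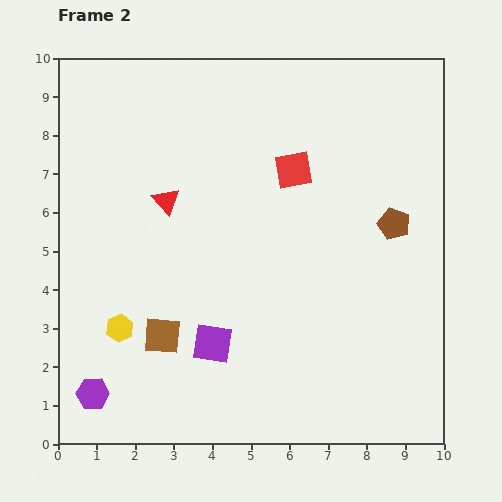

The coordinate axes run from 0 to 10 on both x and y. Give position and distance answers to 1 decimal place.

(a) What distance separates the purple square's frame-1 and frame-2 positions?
0.6

The purple square moved from (4.5, 2.2) to (4.0, 2.6), a distance of √(0.5² + 0.4²) ≈ 0.6.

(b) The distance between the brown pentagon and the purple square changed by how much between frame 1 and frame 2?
-2.3

Distance in frame 1: 7.9. Distance in frame 2: 5.6.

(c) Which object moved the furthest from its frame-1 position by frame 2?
the yellow hexagon

(moved 3.9; next 2.8)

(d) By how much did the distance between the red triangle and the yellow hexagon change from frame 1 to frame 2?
+2.0

Distance in frame 1: 1.5. Distance in frame 2: 3.5.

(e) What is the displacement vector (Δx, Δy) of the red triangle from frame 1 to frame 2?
(-0.3, 0.6)

The red triangle was at (3.1, 5.7) in frame 1 and (2.8, 6.3) in frame 2.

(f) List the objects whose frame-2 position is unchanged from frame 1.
the brown square, the purple hexagon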